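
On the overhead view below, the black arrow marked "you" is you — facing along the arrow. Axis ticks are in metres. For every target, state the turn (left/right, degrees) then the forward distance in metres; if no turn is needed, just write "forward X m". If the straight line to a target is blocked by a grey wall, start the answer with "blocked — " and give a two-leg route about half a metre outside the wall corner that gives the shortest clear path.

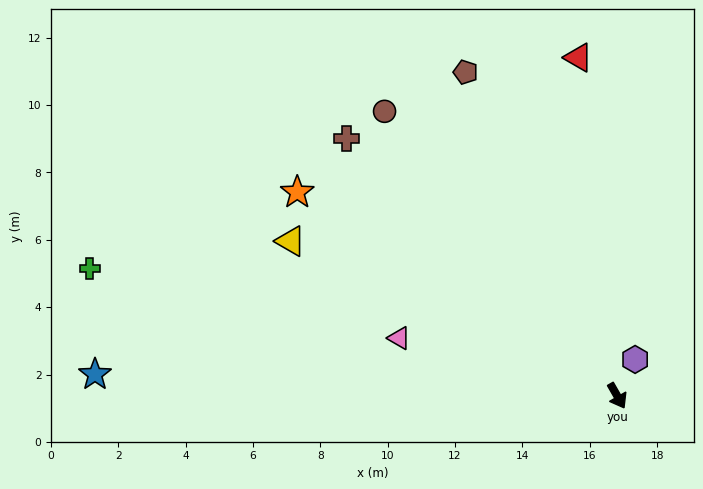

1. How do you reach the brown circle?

turn right 170°, forward 10.9 m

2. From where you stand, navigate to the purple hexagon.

turn left 124°, forward 1.2 m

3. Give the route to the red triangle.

turn left 157°, forward 10.1 m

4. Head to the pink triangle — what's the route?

turn right 135°, forward 6.7 m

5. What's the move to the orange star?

turn right 152°, forward 11.3 m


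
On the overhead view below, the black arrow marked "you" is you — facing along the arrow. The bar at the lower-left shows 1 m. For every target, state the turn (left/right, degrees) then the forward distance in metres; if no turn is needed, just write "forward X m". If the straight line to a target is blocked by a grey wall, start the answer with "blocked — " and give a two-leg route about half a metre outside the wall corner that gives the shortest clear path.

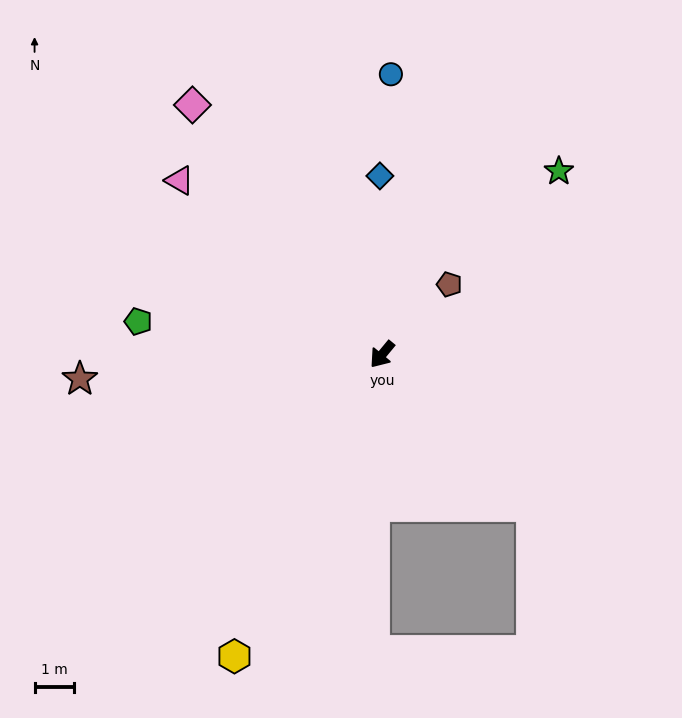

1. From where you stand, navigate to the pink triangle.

turn right 91°, forward 6.8 m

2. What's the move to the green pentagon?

turn right 58°, forward 6.3 m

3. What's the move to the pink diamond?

turn right 103°, forward 8.0 m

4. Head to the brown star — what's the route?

turn right 46°, forward 7.7 m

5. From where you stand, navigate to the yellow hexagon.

turn left 13°, forward 8.6 m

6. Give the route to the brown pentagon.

turn left 176°, forward 2.5 m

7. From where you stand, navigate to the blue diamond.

turn right 140°, forward 4.6 m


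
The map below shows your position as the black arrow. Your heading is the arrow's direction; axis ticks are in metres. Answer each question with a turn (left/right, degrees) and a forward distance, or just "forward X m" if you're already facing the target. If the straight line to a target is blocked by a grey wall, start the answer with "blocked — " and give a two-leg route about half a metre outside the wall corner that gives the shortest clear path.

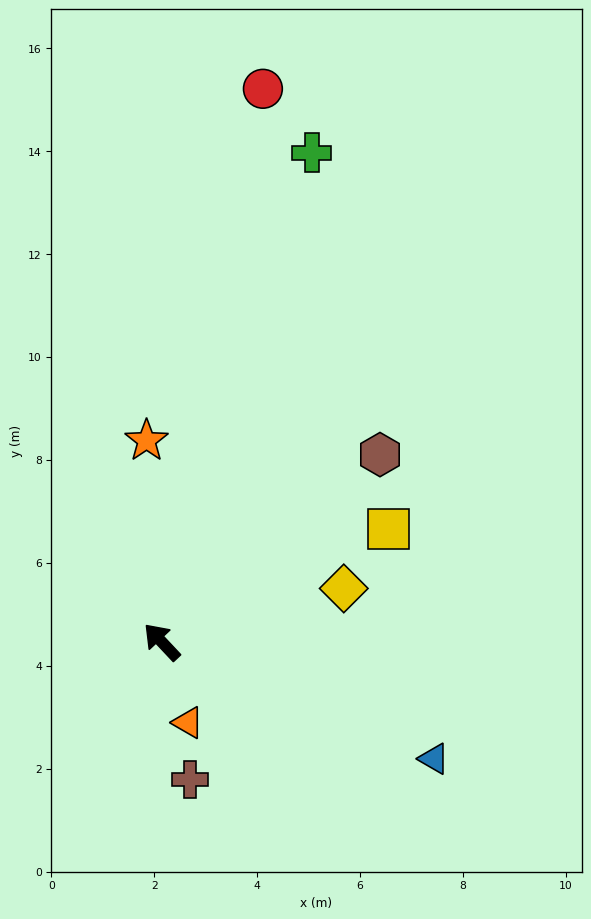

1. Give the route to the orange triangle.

turn left 155°, forward 1.6 m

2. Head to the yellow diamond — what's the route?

turn right 117°, forward 3.7 m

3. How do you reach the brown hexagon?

turn right 93°, forward 5.6 m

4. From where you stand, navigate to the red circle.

turn right 54°, forward 10.9 m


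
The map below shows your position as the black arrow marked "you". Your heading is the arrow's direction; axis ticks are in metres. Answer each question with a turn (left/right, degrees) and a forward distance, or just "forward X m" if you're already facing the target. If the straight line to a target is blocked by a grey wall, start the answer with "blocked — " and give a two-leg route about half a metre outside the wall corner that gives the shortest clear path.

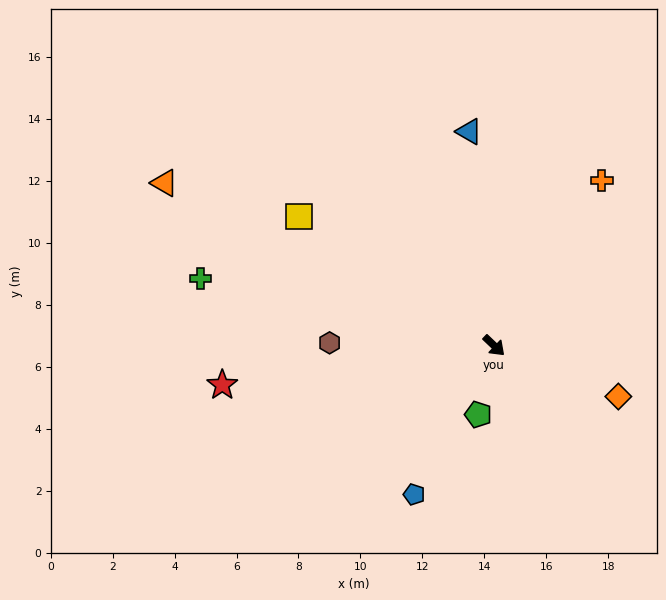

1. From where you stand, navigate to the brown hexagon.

turn right 137°, forward 5.3 m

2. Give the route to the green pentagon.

turn right 59°, forward 2.3 m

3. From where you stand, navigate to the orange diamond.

turn left 21°, forward 4.3 m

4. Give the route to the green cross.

turn right 149°, forward 9.7 m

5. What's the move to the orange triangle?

turn right 163°, forward 11.9 m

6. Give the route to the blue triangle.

turn left 140°, forward 7.0 m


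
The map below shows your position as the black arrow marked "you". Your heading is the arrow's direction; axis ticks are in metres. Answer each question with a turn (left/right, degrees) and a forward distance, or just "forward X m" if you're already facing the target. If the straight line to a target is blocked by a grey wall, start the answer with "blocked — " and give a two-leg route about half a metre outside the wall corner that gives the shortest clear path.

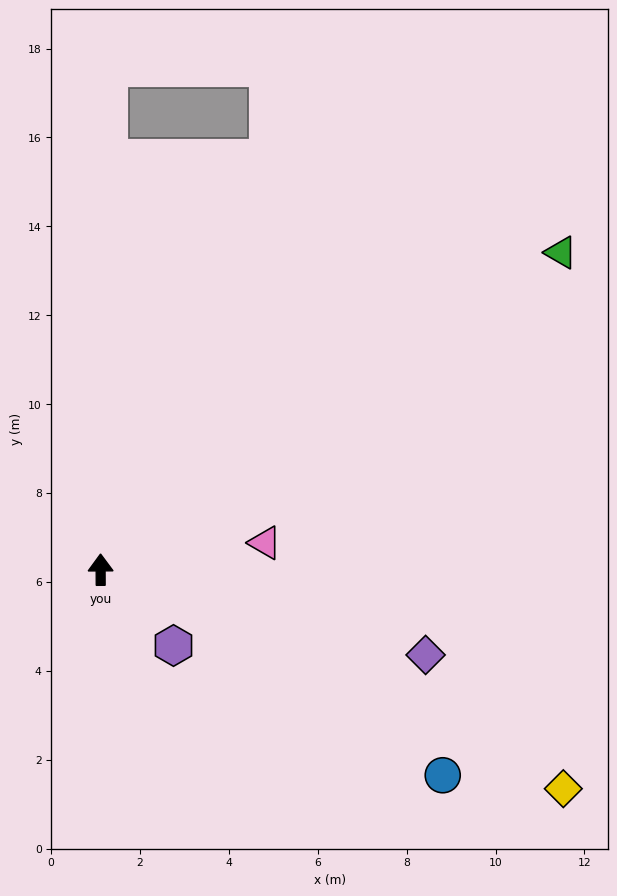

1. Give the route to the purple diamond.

turn right 105°, forward 7.6 m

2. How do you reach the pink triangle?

turn right 81°, forward 3.7 m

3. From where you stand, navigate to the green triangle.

turn right 56°, forward 12.6 m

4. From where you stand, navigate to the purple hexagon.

turn right 136°, forward 2.4 m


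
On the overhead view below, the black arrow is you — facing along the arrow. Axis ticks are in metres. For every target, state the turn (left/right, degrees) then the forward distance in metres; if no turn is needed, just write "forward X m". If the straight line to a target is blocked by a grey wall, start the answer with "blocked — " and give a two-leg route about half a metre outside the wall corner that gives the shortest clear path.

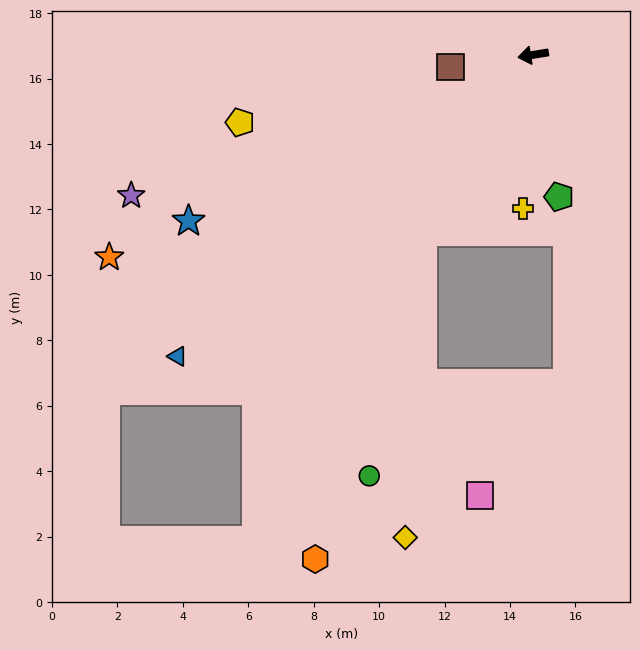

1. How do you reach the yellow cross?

turn left 77°, forward 4.7 m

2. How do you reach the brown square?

forward 2.6 m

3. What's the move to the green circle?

blocked — turn left 49°, forward 6.4 m, then turn left 19°, forward 7.6 m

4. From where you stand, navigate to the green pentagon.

turn left 91°, forward 4.4 m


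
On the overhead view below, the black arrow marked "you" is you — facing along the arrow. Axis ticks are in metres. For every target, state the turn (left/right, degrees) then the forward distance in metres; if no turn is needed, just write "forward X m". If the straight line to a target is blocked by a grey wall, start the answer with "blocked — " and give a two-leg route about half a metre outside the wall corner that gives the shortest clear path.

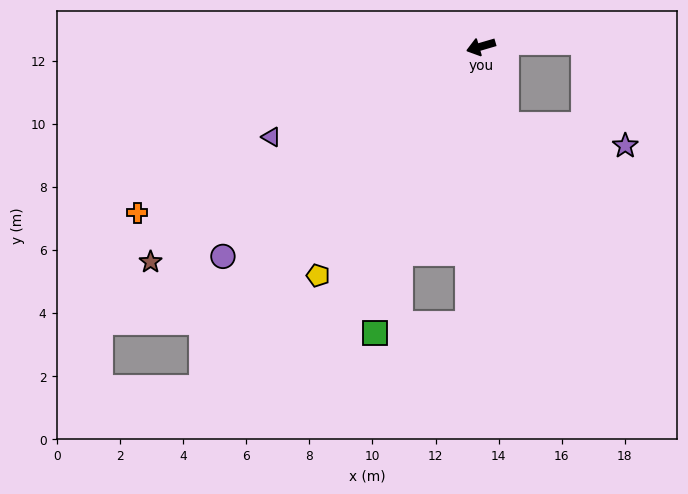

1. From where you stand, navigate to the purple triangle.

turn left 7°, forward 7.2 m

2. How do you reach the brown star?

turn left 17°, forward 12.5 m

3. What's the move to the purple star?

blocked — turn left 91°, forward 2.6 m, then turn left 63°, forward 3.8 m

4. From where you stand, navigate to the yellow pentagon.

turn left 38°, forward 8.9 m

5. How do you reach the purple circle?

turn left 23°, forward 10.5 m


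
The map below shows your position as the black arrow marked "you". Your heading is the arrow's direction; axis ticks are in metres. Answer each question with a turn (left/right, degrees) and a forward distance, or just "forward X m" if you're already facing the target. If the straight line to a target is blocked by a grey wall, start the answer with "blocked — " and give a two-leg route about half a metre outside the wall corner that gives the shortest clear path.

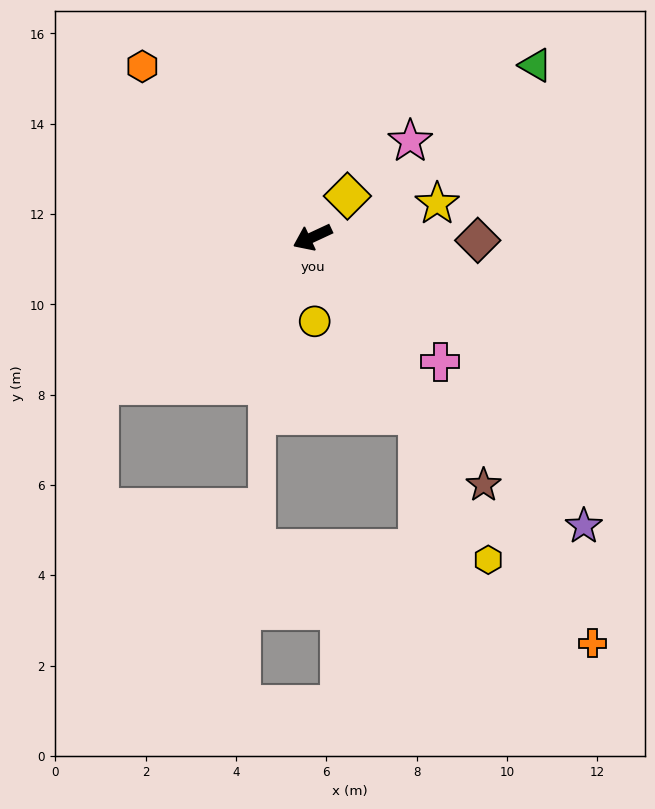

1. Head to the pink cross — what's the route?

turn left 111°, forward 3.9 m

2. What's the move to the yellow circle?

turn left 67°, forward 1.9 m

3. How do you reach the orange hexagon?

turn right 70°, forward 5.3 m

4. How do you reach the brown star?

turn left 100°, forward 6.7 m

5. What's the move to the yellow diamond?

turn right 155°, forward 1.2 m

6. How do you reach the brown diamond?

turn left 154°, forward 3.7 m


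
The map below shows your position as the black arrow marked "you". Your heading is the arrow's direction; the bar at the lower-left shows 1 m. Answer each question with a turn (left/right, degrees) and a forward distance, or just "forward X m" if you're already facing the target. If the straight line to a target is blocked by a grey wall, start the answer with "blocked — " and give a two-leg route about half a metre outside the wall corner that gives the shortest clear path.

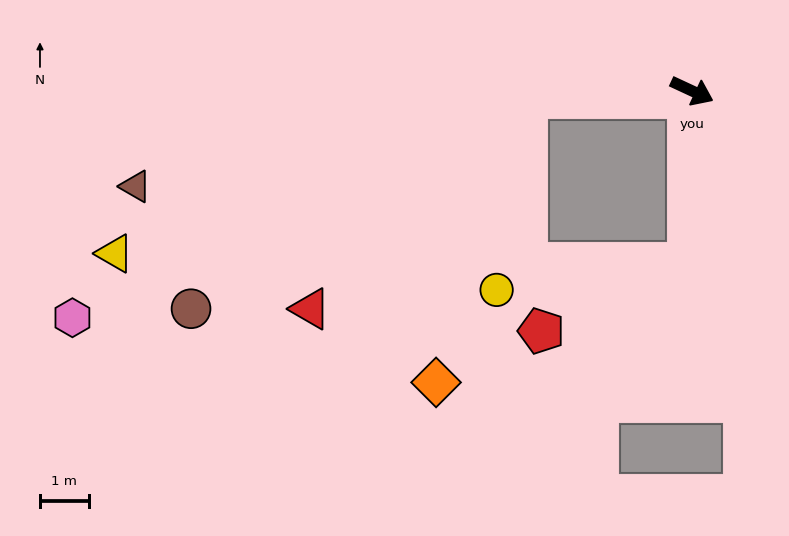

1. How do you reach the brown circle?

blocked — turn right 152°, forward 3.4 m, then turn left 29°, forward 8.2 m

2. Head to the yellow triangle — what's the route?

blocked — turn right 152°, forward 3.4 m, then turn left 18°, forward 9.1 m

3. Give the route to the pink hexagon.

blocked — turn right 152°, forward 3.4 m, then turn left 23°, forward 10.4 m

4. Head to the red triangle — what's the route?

blocked — turn right 152°, forward 3.4 m, then turn left 41°, forward 6.2 m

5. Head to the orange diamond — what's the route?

blocked — turn right 152°, forward 3.4 m, then turn left 69°, forward 6.1 m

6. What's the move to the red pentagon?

blocked — turn right 66°, forward 3.5 m, then turn right 64°, forward 3.3 m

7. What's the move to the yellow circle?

blocked — turn right 152°, forward 3.4 m, then turn left 78°, forward 4.0 m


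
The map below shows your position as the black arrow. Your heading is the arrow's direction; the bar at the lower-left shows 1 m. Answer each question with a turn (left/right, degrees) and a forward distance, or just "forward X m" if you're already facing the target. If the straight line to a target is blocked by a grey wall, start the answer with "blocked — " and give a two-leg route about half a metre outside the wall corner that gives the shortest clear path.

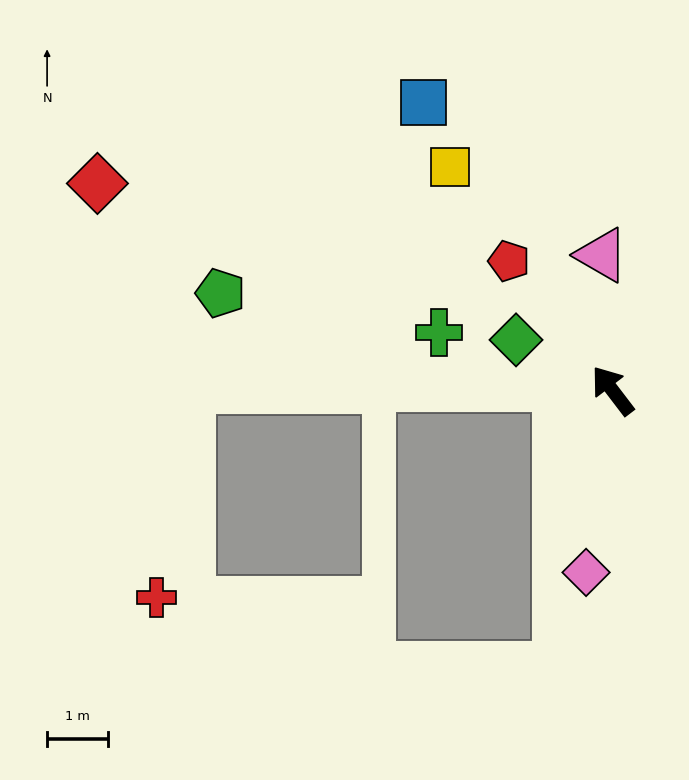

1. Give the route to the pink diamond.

turn left 134°, forward 3.0 m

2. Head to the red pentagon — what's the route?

forward 2.7 m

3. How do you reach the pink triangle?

turn right 33°, forward 2.2 m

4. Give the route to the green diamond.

turn left 25°, forward 1.8 m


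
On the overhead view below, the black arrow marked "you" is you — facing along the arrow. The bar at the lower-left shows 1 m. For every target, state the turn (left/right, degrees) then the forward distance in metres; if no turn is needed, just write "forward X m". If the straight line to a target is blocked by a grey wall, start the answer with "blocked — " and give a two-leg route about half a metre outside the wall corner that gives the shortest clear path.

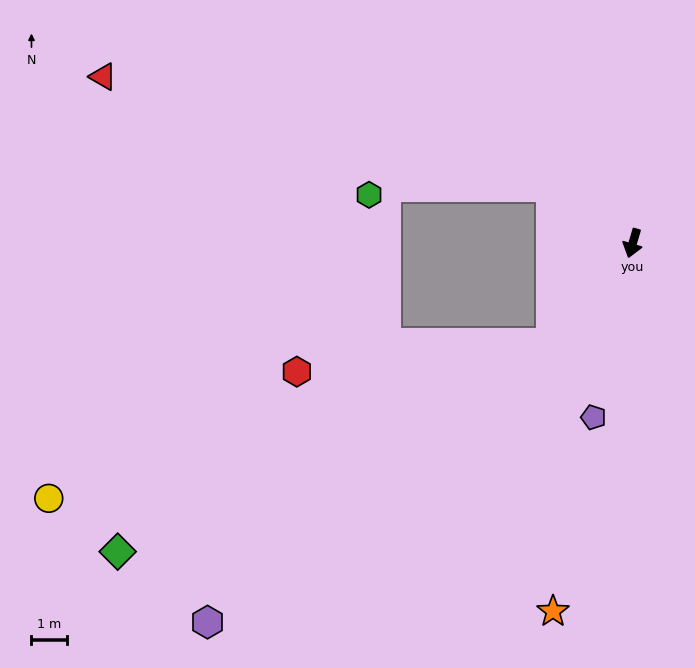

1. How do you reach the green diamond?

blocked — turn right 23°, forward 3.6 m, then turn right 25°, forward 13.5 m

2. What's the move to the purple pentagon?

turn left 4°, forward 5.0 m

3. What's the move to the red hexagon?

blocked — turn right 23°, forward 3.6 m, then turn right 44°, forward 7.2 m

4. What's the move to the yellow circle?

blocked — turn right 23°, forward 3.6 m, then turn right 33°, forward 14.7 m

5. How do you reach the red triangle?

blocked — turn right 108°, forward 2.8 m, then turn left 21°, forward 12.9 m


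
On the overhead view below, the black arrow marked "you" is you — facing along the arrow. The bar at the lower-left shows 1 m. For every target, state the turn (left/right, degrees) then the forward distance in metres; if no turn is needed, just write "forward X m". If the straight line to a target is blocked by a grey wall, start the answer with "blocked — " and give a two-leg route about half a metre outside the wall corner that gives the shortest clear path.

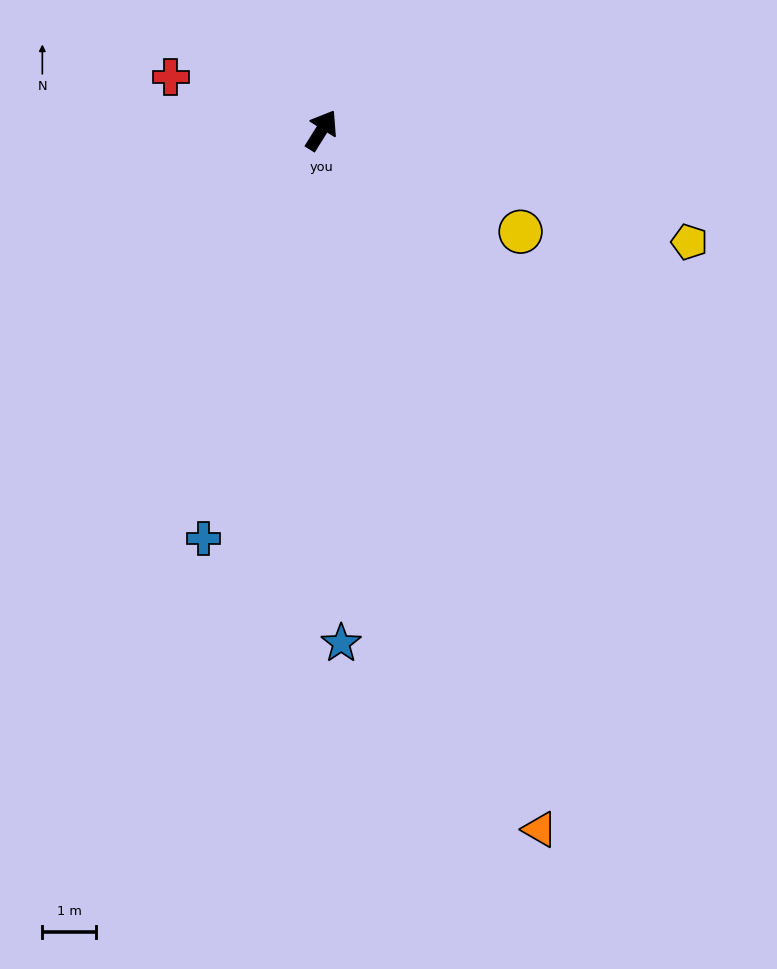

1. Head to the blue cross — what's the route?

turn right 164°, forward 8.0 m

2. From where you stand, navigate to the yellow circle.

turn right 85°, forward 4.2 m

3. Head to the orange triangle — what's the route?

turn right 131°, forward 13.7 m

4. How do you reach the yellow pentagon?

turn right 75°, forward 7.2 m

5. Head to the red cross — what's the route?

turn left 103°, forward 3.0 m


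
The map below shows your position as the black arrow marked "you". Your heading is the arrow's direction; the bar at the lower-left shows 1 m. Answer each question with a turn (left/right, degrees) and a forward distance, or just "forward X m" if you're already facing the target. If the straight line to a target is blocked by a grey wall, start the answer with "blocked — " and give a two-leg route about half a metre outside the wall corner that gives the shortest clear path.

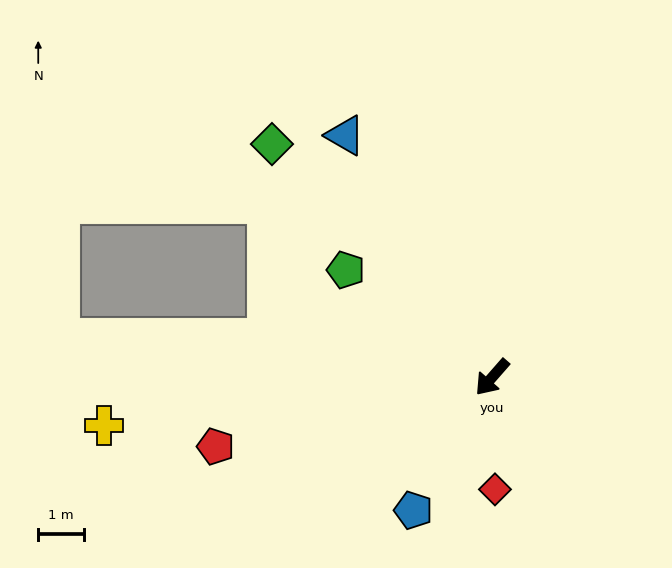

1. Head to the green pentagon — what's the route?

turn right 85°, forward 3.9 m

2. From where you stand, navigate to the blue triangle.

turn right 108°, forward 6.2 m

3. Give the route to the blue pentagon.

turn left 11°, forward 3.4 m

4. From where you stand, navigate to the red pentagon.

turn right 35°, forward 6.2 m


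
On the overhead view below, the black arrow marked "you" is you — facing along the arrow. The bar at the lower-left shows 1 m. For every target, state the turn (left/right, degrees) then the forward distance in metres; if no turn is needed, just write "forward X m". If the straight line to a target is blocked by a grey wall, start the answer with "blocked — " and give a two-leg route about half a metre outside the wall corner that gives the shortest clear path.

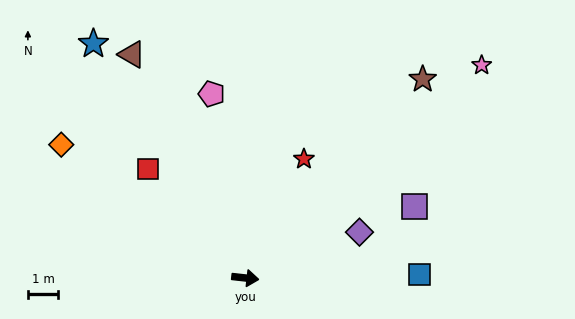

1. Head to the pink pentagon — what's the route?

turn left 107°, forward 6.1 m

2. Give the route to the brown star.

turn left 55°, forward 8.7 m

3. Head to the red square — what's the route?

turn left 138°, forward 4.8 m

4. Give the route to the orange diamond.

turn left 150°, forward 7.4 m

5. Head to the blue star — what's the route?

turn left 129°, forward 9.1 m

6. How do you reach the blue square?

turn left 8°, forward 5.7 m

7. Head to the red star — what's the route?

turn left 70°, forward 4.3 m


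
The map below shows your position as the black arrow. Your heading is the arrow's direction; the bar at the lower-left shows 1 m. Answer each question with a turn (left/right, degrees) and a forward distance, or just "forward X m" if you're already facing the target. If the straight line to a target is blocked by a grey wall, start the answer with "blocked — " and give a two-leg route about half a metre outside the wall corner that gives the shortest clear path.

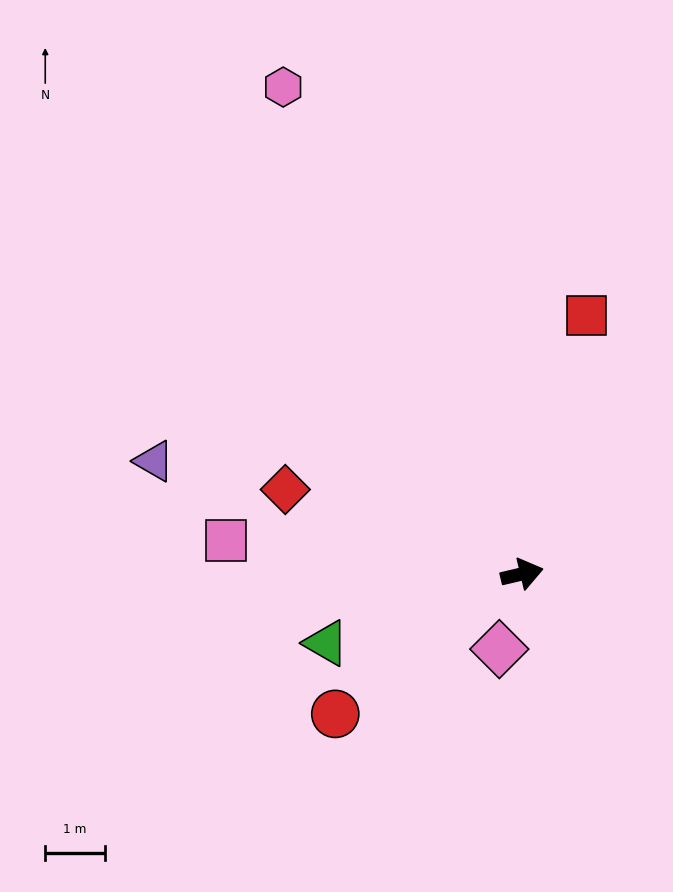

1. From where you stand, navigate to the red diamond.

turn left 147°, forward 4.2 m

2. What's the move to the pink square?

turn left 160°, forward 5.0 m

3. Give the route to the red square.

turn left 63°, forward 4.5 m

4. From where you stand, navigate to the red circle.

turn right 156°, forward 3.9 m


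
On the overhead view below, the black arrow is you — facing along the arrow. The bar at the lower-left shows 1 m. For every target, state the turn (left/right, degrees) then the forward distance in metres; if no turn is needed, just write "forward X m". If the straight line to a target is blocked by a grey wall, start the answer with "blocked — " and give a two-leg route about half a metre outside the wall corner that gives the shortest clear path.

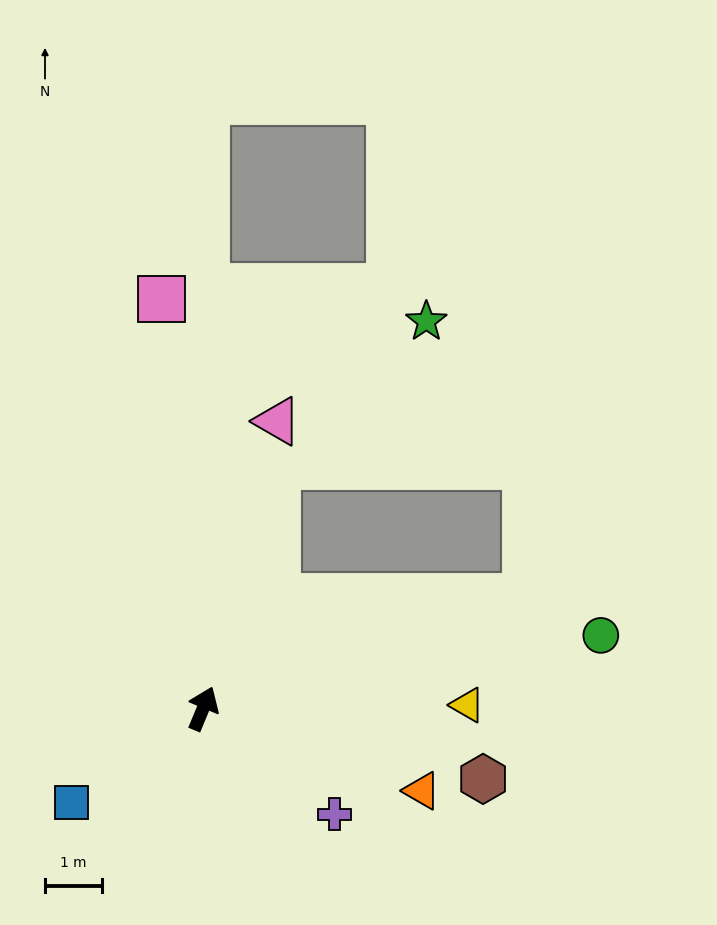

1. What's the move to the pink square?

turn left 28°, forward 7.3 m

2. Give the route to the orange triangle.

turn right 88°, forward 4.1 m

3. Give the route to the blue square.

turn left 148°, forward 2.9 m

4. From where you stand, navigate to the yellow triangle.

turn right 67°, forward 4.7 m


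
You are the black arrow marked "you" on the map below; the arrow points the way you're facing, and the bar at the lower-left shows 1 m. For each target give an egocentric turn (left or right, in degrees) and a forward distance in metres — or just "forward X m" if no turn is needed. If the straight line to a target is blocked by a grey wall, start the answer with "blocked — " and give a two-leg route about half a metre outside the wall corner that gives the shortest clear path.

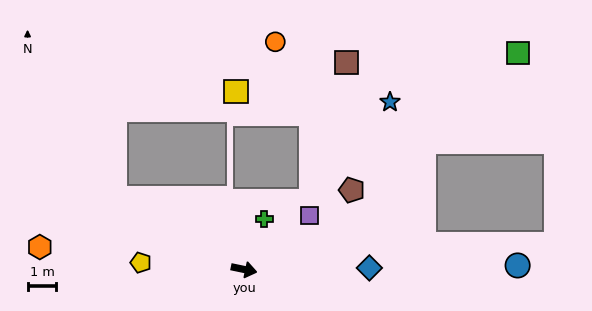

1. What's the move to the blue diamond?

turn left 12°, forward 4.4 m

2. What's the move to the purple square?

turn left 51°, forward 2.9 m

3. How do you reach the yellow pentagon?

turn right 172°, forward 3.6 m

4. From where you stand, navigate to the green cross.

turn left 80°, forward 1.9 m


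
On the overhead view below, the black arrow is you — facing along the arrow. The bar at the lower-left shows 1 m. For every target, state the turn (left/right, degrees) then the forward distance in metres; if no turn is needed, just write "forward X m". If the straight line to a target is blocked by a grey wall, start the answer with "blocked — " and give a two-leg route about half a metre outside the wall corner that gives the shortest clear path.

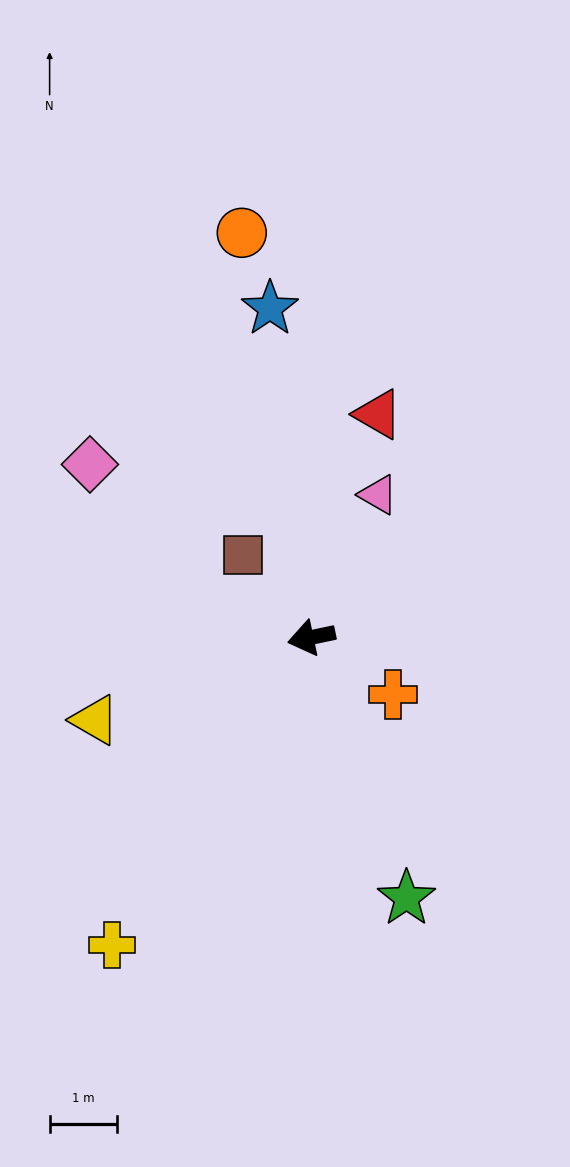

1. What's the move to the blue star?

turn right 95°, forward 4.9 m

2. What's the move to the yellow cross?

turn left 45°, forward 5.5 m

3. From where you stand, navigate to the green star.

turn left 98°, forward 4.1 m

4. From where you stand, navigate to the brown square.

turn right 62°, forward 1.6 m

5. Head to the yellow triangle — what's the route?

turn left 9°, forward 3.5 m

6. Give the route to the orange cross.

turn left 133°, forward 1.5 m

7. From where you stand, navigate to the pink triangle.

turn right 127°, forward 2.3 m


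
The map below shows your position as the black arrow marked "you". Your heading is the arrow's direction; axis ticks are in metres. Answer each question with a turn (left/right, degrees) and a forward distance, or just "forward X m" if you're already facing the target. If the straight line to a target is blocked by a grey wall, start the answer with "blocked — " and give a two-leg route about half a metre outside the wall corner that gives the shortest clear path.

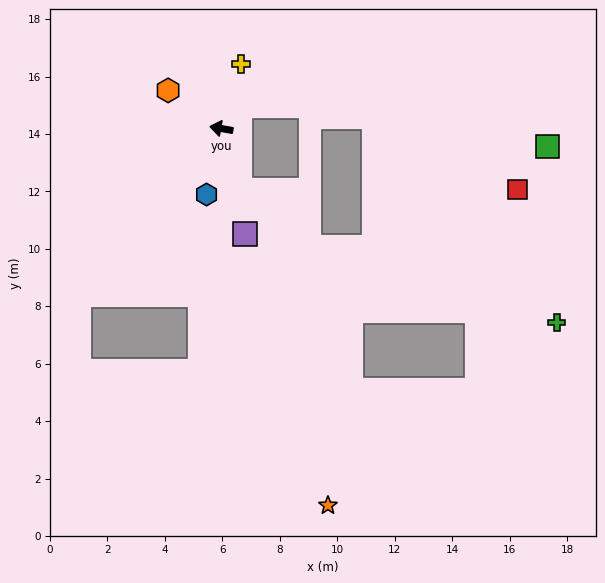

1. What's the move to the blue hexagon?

turn left 87°, forward 2.4 m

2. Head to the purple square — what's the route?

turn left 113°, forward 3.8 m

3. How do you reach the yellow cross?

turn right 97°, forward 2.3 m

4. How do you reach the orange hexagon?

turn right 26°, forward 2.3 m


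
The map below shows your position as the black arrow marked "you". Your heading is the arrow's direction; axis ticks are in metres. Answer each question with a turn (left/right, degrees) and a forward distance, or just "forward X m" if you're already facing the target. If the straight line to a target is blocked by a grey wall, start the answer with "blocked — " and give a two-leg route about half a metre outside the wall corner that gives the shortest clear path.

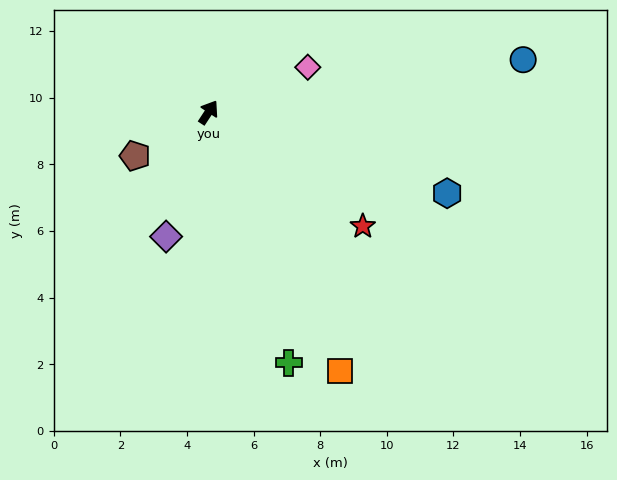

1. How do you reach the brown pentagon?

turn left 154°, forward 2.6 m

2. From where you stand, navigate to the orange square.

turn right 120°, forward 8.7 m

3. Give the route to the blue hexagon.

turn right 75°, forward 7.6 m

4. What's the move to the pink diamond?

turn right 32°, forward 3.3 m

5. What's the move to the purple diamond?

turn right 166°, forward 3.9 m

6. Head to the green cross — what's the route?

turn right 129°, forward 7.9 m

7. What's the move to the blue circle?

turn right 47°, forward 9.6 m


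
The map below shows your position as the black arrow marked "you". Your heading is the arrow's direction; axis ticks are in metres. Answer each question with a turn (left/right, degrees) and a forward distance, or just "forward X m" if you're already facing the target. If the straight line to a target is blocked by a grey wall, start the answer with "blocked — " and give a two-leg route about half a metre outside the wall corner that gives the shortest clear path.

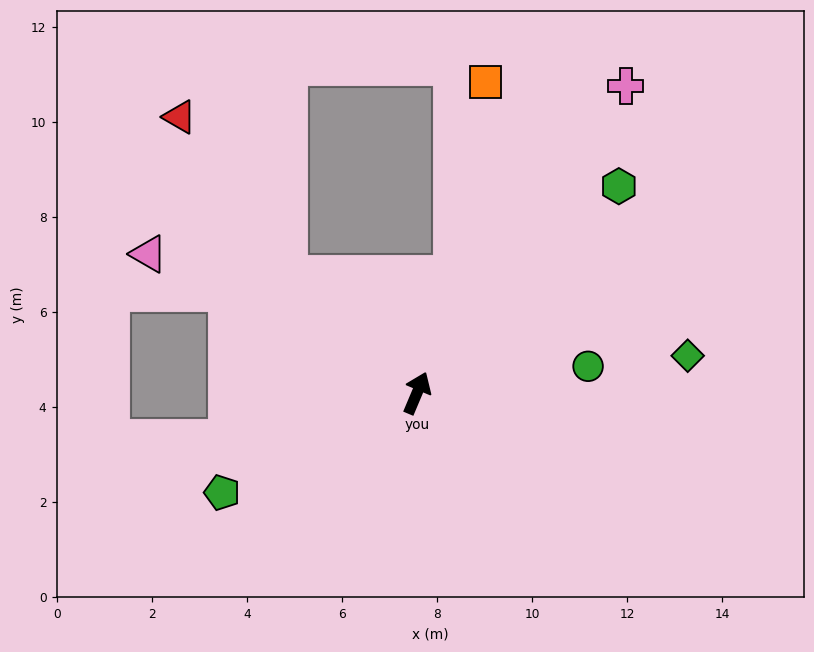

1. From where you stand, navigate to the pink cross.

turn right 11°, forward 7.8 m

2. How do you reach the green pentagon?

turn left 140°, forward 4.6 m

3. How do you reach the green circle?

turn right 58°, forward 3.6 m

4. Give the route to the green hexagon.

turn right 21°, forward 6.1 m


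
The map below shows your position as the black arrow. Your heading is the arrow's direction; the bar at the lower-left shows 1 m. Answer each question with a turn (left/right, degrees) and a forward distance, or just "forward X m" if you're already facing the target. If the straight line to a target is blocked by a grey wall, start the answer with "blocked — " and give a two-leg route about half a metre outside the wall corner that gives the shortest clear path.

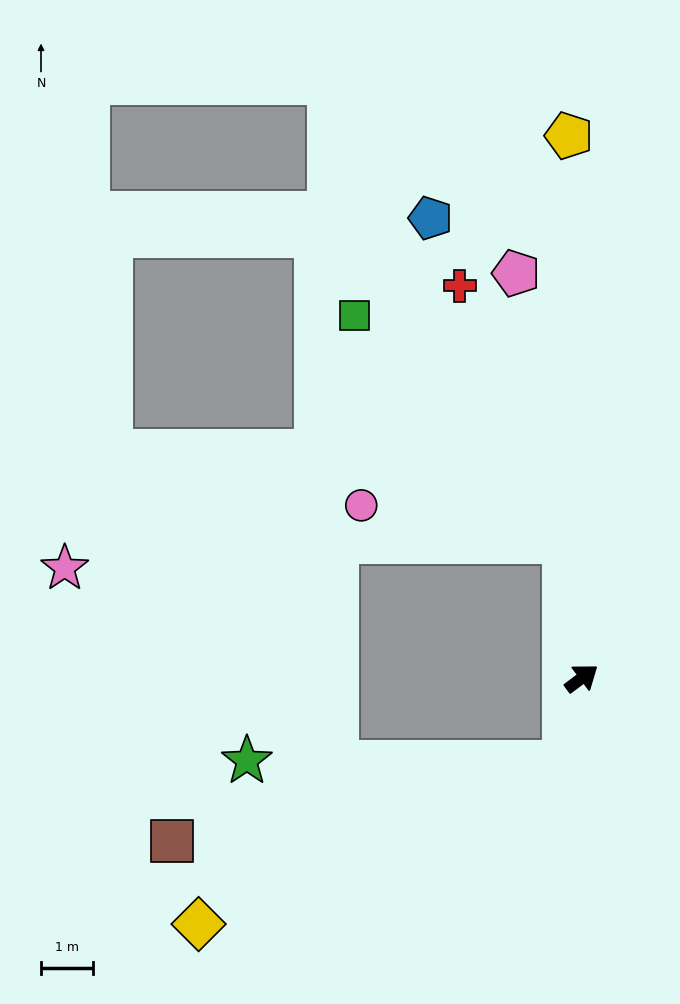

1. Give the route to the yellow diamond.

blocked — turn right 138°, forward 1.7 m, then turn right 55°, forward 7.7 m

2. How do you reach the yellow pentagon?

turn left 54°, forward 10.5 m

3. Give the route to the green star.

blocked — turn right 138°, forward 1.7 m, then turn right 79°, forward 6.2 m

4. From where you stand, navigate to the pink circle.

blocked — turn left 60°, forward 2.7 m, then turn left 73°, forward 4.0 m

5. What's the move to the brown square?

blocked — turn right 138°, forward 1.7 m, then turn right 68°, forward 7.8 m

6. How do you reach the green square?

blocked — turn left 60°, forward 2.7 m, then turn left 36°, forward 6.0 m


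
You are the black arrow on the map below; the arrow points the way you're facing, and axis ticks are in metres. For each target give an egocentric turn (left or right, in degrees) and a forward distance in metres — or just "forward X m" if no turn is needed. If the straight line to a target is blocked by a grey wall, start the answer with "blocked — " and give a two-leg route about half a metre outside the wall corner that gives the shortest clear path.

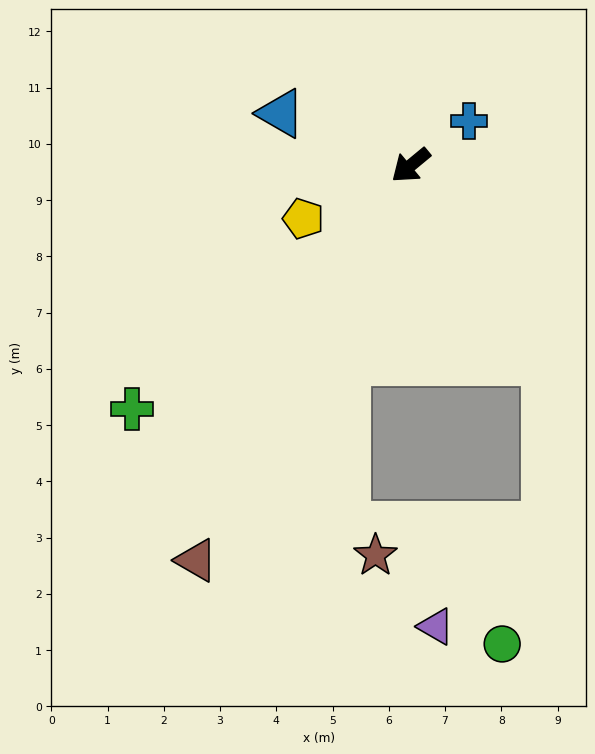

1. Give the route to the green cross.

forward 6.6 m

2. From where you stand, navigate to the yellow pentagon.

turn right 13°, forward 2.1 m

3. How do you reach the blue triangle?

turn right 61°, forward 2.5 m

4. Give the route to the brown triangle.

turn left 22°, forward 8.0 m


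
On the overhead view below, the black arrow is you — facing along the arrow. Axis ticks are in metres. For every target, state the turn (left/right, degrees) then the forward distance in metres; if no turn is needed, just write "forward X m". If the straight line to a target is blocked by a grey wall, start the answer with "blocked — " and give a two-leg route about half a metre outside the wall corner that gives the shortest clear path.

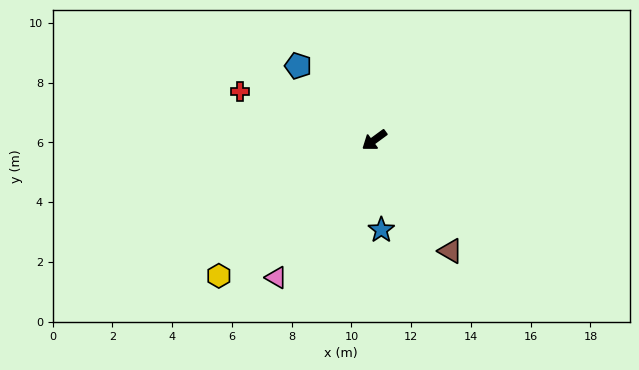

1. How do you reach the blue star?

turn left 58°, forward 3.0 m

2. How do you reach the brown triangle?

turn left 88°, forward 4.5 m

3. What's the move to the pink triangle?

turn left 18°, forward 5.7 m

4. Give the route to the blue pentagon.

turn right 81°, forward 3.6 m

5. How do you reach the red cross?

turn right 56°, forward 4.8 m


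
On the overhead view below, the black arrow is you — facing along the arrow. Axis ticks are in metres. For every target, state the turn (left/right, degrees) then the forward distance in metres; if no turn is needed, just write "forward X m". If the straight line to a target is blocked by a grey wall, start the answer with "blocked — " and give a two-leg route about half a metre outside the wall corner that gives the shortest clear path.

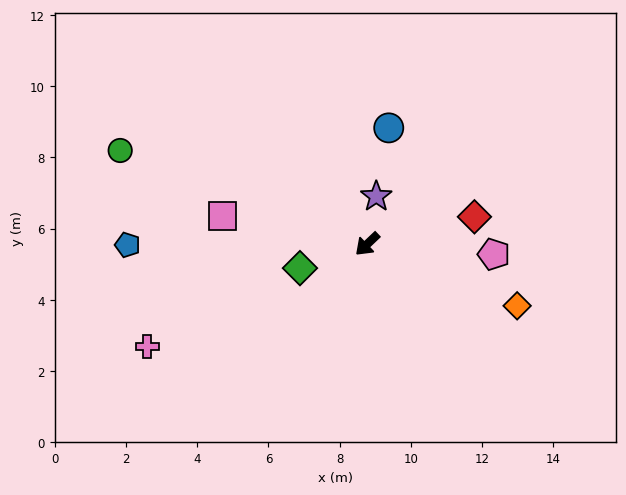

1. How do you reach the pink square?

turn right 54°, forward 4.1 m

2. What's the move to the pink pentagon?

turn left 132°, forward 3.6 m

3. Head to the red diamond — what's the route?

turn left 151°, forward 3.1 m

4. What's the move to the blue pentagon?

turn right 43°, forward 6.7 m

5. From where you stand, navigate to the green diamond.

turn right 24°, forward 2.0 m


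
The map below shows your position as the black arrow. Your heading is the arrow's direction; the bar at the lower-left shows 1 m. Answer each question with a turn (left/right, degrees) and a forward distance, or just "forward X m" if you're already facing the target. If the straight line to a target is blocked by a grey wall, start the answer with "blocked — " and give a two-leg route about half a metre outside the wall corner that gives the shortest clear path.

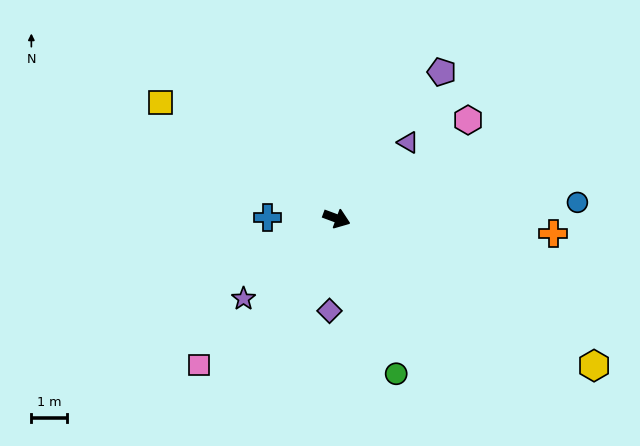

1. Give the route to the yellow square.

turn left 167°, forward 6.0 m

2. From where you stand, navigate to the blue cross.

turn right 161°, forward 2.0 m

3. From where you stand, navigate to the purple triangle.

turn left 67°, forward 3.0 m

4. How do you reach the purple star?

turn right 119°, forward 3.5 m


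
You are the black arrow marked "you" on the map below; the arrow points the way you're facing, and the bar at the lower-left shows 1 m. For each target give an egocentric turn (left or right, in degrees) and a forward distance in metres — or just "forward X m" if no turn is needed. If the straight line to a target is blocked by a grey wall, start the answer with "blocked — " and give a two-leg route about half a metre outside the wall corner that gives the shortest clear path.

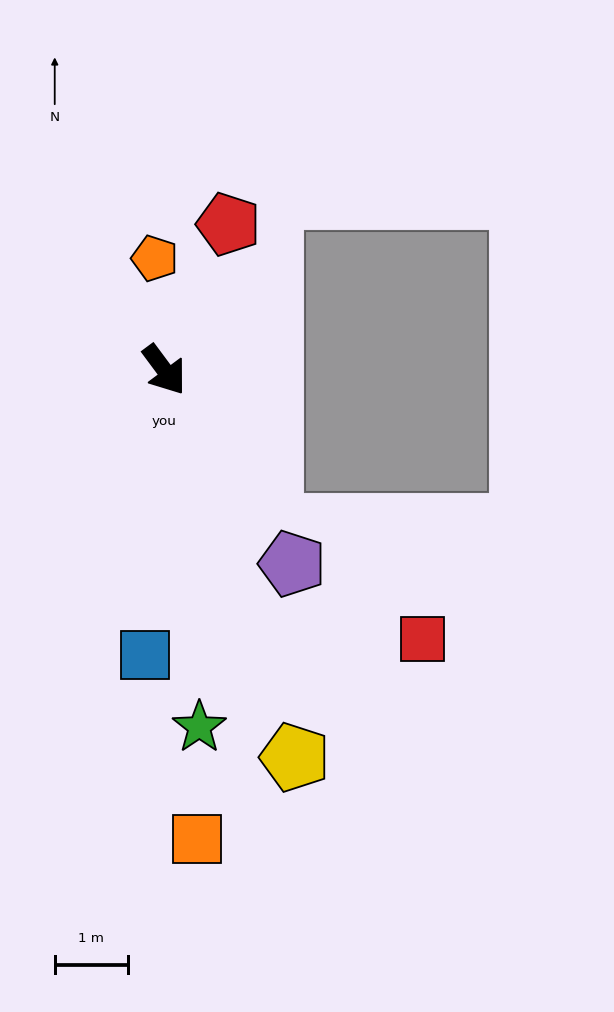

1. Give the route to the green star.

turn right 31°, forward 4.9 m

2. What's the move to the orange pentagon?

turn left 148°, forward 1.5 m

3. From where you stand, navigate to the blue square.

turn right 40°, forward 3.9 m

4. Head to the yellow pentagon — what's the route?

turn right 18°, forward 5.6 m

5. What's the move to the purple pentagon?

turn right 3°, forward 3.2 m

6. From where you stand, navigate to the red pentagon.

turn left 120°, forward 2.2 m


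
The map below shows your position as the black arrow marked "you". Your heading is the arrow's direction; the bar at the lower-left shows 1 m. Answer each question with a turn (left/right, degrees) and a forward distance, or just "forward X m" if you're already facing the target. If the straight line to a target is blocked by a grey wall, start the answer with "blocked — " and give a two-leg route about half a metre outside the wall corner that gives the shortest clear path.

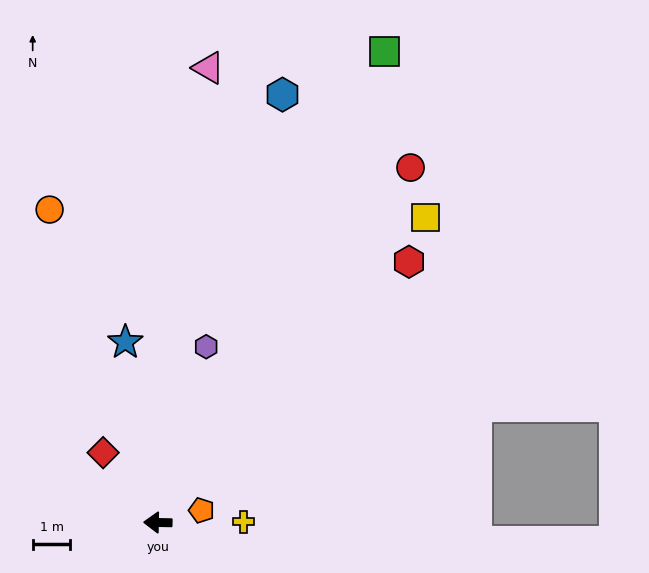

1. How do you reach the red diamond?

turn right 51°, forward 2.4 m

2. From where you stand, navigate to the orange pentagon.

turn right 163°, forward 1.2 m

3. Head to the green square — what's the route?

turn right 115°, forward 13.9 m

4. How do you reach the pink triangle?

turn right 95°, forward 12.1 m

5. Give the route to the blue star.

turn right 79°, forward 4.9 m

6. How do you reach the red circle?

turn right 124°, forward 11.5 m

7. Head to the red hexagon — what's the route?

turn right 133°, forward 9.6 m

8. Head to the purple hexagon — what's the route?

turn right 104°, forward 4.8 m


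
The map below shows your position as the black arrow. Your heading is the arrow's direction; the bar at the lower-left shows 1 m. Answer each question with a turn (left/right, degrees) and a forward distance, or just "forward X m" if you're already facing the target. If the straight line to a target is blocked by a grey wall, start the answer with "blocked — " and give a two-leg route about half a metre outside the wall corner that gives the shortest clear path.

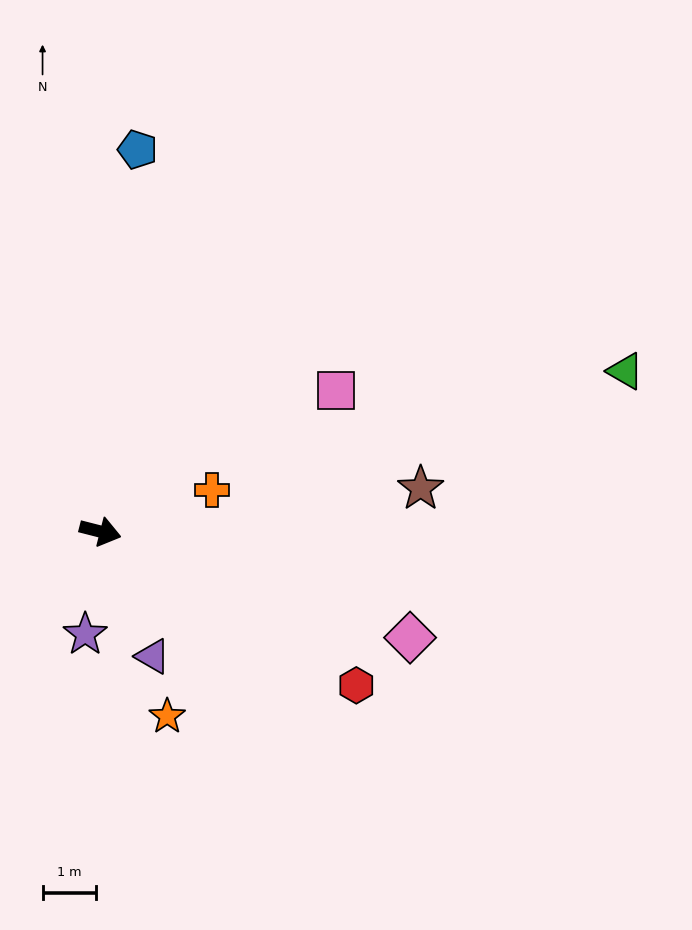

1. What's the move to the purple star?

turn right 84°, forward 1.9 m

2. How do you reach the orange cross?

turn left 35°, forward 2.2 m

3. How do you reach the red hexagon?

turn right 17°, forward 5.5 m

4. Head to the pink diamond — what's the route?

turn right 5°, forward 6.1 m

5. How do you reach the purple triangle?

turn right 53°, forward 2.5 m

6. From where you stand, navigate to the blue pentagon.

turn left 99°, forward 7.1 m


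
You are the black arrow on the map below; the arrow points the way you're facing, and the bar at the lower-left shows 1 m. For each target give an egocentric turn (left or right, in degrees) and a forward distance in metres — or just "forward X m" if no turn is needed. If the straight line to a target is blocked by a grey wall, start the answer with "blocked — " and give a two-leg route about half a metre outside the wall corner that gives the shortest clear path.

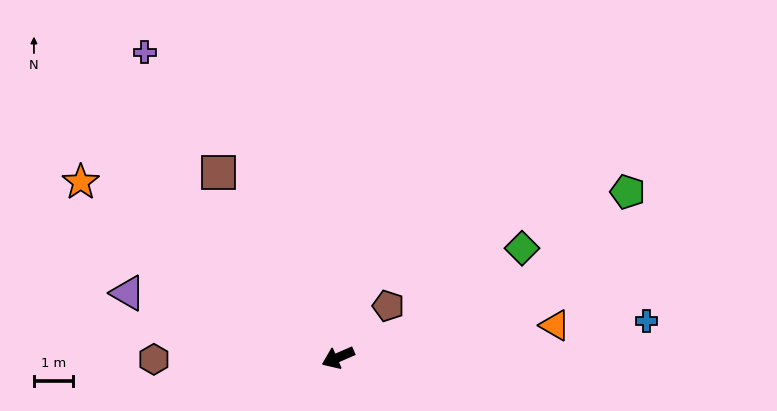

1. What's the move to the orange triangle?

turn left 165°, forward 5.6 m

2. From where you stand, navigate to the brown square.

turn right 81°, forward 5.6 m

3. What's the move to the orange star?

turn right 58°, forward 7.9 m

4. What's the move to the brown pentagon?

turn right 158°, forward 1.8 m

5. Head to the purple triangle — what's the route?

turn right 40°, forward 5.6 m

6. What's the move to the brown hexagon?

turn right 23°, forward 4.7 m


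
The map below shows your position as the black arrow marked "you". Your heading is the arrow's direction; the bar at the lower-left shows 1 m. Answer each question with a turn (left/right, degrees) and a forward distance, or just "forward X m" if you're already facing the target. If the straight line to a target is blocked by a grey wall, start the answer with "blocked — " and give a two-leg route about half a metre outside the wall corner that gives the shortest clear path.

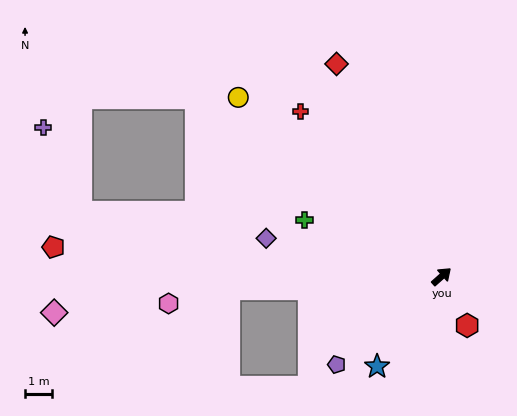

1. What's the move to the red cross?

turn left 89°, forward 8.1 m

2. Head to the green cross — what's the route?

turn left 116°, forward 5.5 m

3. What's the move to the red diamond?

turn left 75°, forward 8.9 m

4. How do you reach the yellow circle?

turn left 97°, forward 10.1 m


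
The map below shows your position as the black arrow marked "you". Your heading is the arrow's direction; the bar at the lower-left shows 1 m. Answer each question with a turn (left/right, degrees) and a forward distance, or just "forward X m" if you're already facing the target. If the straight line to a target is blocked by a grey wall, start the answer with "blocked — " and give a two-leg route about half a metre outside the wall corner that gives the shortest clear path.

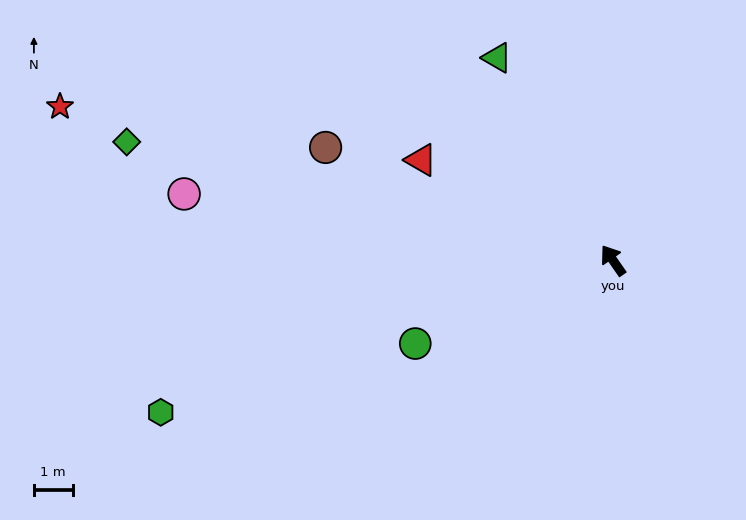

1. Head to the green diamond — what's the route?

turn left 41°, forward 12.9 m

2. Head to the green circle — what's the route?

turn left 78°, forward 5.5 m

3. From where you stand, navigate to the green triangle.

turn right 5°, forward 6.0 m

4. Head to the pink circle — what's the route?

turn left 46°, forward 11.2 m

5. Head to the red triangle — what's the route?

turn left 28°, forward 5.6 m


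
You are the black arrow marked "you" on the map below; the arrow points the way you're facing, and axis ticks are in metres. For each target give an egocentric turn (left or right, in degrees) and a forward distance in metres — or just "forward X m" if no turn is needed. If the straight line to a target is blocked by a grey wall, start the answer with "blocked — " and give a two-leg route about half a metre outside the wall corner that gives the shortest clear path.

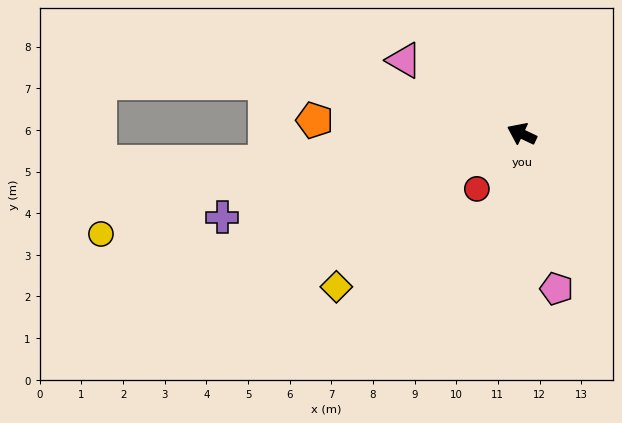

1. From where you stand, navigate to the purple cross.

turn left 41°, forward 7.5 m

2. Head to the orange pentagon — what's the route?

turn left 22°, forward 5.0 m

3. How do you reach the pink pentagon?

turn left 128°, forward 3.8 m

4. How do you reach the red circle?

turn left 76°, forward 1.7 m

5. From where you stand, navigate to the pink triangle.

turn right 7°, forward 3.3 m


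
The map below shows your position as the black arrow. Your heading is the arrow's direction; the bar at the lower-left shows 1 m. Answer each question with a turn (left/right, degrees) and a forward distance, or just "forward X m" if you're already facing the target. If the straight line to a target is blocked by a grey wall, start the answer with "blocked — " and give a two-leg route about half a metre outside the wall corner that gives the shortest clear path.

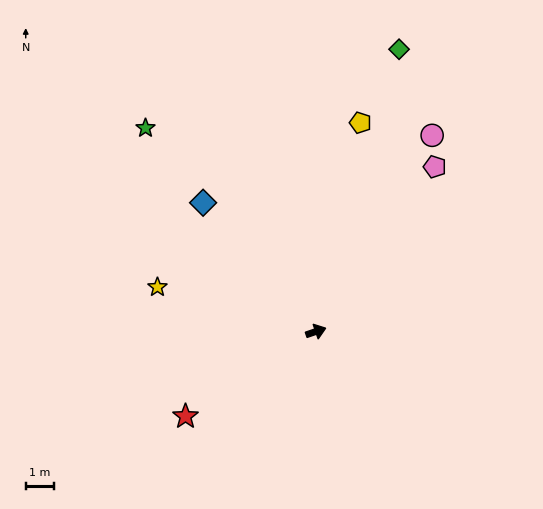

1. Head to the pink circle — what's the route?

turn left 40°, forward 8.1 m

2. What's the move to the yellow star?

turn left 146°, forward 5.9 m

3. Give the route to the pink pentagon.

turn left 35°, forward 7.2 m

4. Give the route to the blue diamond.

turn left 112°, forward 6.1 m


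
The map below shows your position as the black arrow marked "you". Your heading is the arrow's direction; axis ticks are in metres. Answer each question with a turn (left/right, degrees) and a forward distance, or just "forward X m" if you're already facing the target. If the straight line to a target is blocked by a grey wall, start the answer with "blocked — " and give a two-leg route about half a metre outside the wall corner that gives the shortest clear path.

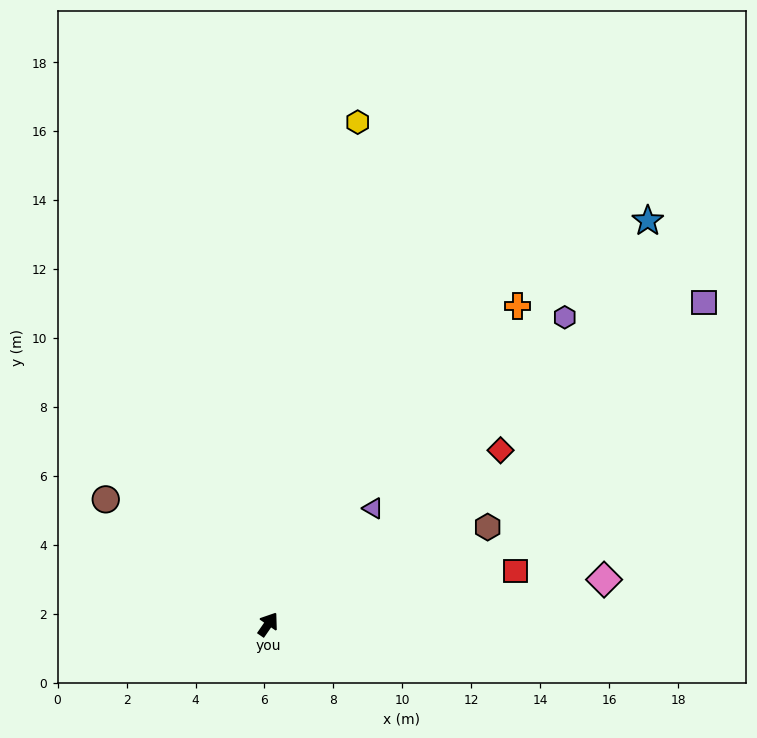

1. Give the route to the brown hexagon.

turn right 31°, forward 7.0 m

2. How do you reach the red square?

turn right 43°, forward 7.3 m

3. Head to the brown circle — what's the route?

turn left 87°, forward 5.9 m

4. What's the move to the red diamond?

turn right 19°, forward 8.4 m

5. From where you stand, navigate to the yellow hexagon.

turn left 25°, forward 14.8 m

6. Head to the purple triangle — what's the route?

turn right 7°, forward 4.5 m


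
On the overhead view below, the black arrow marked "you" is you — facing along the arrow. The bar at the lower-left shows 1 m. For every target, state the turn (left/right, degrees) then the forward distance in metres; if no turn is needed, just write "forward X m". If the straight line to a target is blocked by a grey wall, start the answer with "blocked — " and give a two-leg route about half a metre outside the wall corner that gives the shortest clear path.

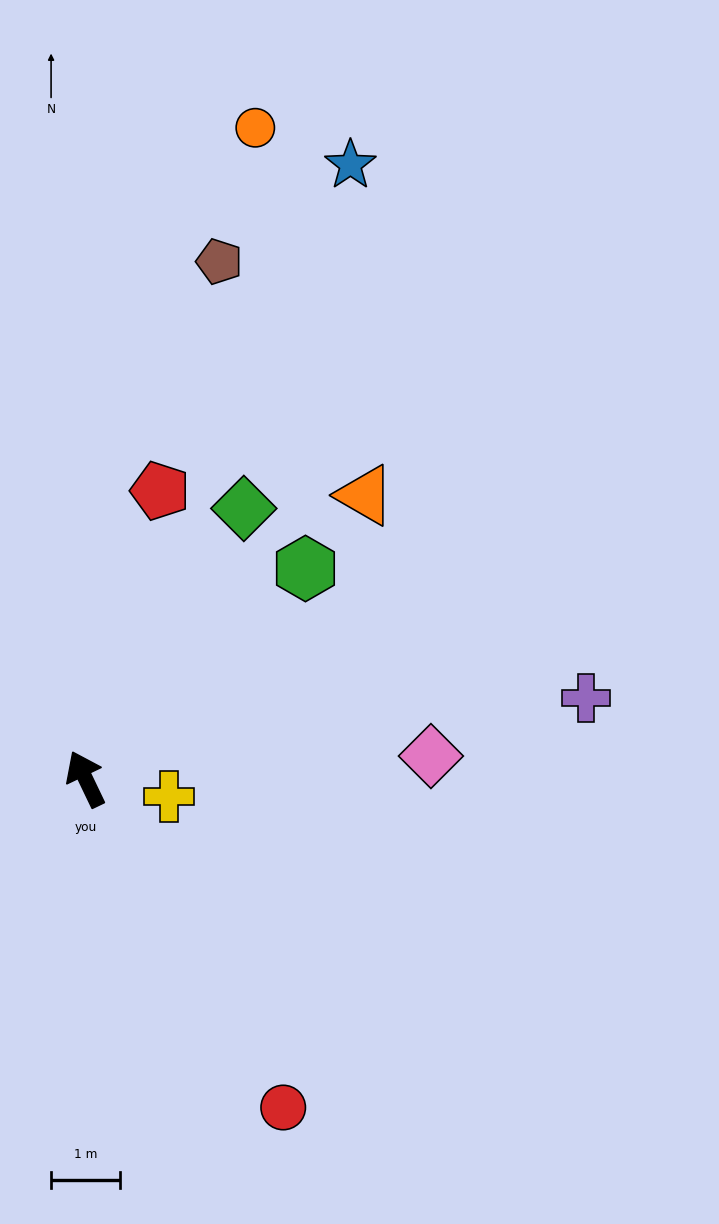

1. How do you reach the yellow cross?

turn right 127°, forward 1.2 m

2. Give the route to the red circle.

turn right 175°, forward 5.6 m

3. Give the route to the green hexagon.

turn right 72°, forward 4.4 m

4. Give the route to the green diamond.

turn right 56°, forward 4.5 m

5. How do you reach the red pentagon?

turn right 40°, forward 4.3 m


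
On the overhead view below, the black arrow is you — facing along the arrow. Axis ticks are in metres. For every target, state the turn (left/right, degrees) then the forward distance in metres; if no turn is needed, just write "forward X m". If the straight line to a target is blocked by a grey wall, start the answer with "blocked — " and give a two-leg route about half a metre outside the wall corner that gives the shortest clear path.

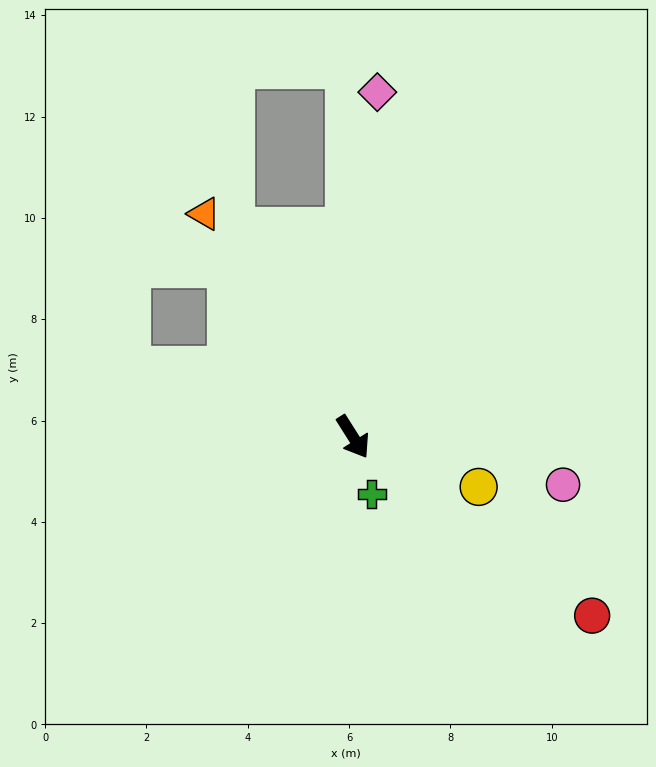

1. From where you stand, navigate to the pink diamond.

turn left 144°, forward 6.8 m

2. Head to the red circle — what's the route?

turn left 21°, forward 5.9 m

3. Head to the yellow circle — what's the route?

turn left 36°, forward 2.7 m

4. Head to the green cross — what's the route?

turn right 14°, forward 1.2 m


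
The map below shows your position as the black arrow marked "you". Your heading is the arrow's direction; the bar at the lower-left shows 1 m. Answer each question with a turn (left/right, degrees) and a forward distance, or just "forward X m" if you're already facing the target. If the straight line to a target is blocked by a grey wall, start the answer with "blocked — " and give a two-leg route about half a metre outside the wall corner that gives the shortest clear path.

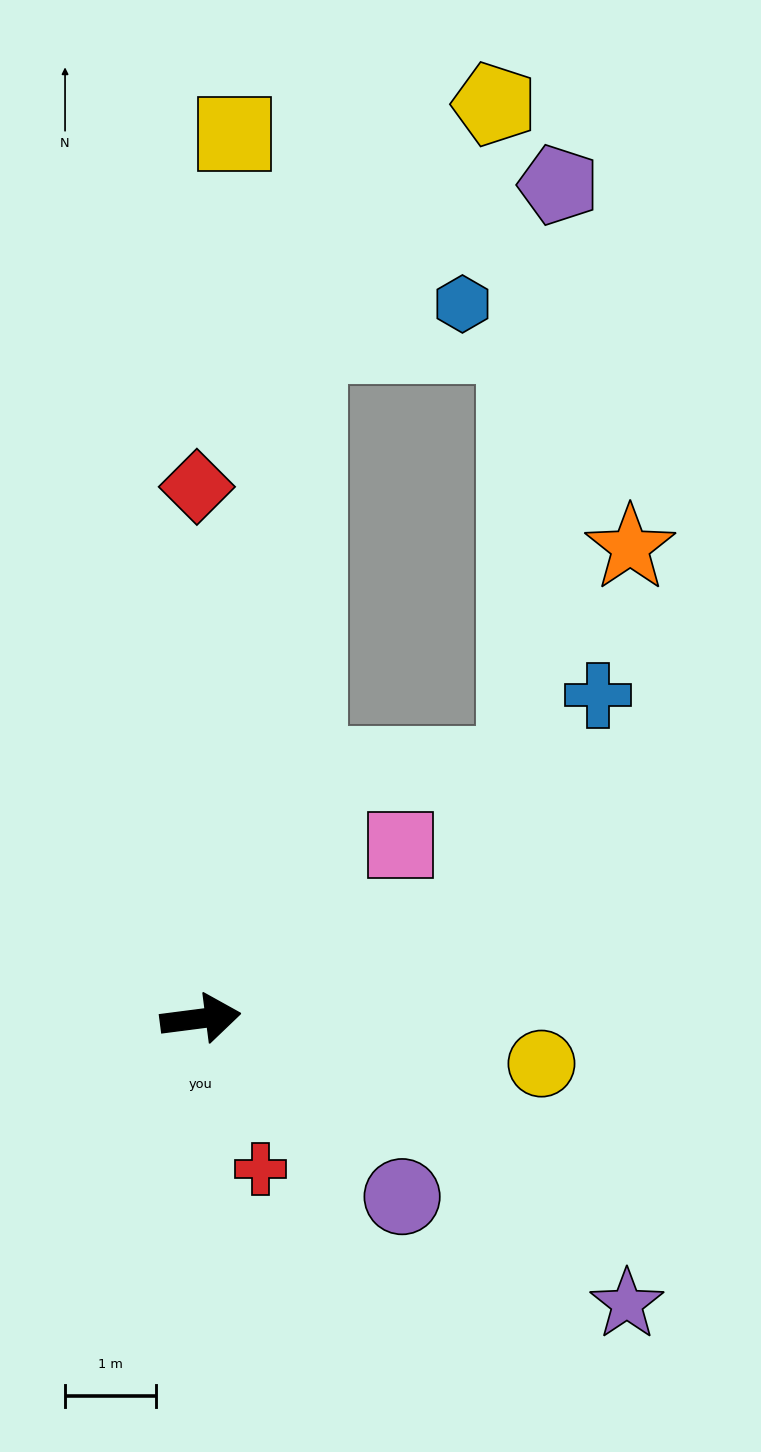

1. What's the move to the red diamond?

turn left 83°, forward 5.8 m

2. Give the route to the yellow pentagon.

blocked — turn left 74°, forward 7.5 m, then turn right 29°, forward 3.3 m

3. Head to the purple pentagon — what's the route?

blocked — turn left 74°, forward 7.5 m, then turn right 49°, forward 3.2 m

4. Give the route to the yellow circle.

turn right 15°, forward 3.8 m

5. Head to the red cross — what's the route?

turn right 76°, forward 1.8 m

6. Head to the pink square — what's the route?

turn left 34°, forward 2.9 m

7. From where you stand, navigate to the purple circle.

turn right 49°, forward 2.9 m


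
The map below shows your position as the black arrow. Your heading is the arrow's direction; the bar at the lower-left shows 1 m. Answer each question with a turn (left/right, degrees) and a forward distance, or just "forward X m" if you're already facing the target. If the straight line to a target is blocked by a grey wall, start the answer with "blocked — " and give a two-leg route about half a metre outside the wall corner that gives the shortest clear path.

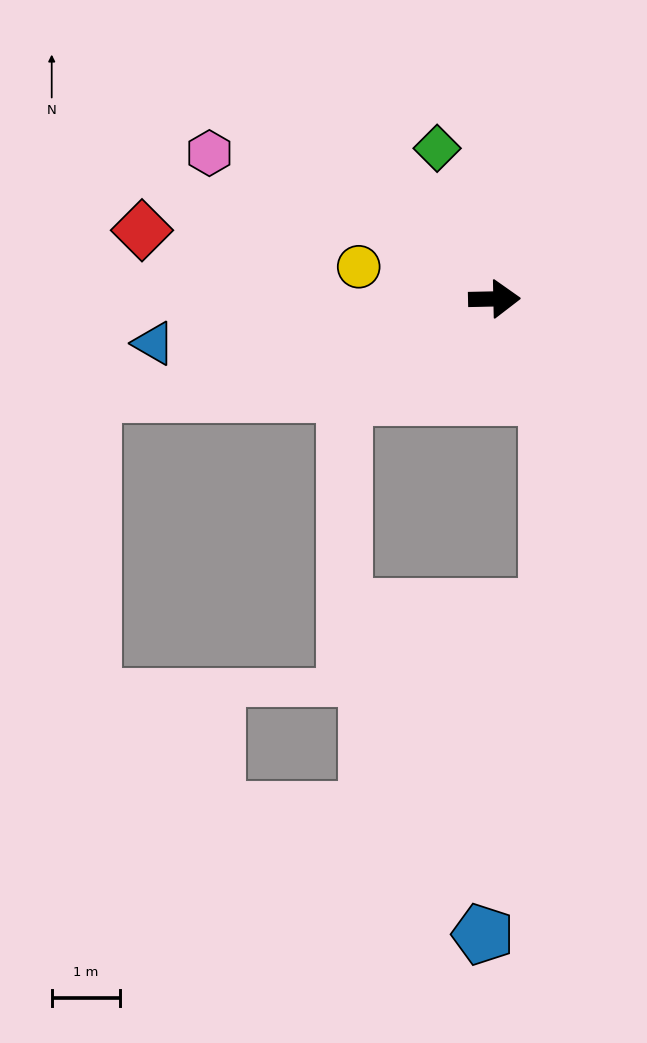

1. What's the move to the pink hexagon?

turn left 152°, forward 4.7 m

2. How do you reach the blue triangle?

turn right 174°, forward 5.0 m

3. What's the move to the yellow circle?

turn left 165°, forward 2.0 m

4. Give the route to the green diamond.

turn left 110°, forward 2.3 m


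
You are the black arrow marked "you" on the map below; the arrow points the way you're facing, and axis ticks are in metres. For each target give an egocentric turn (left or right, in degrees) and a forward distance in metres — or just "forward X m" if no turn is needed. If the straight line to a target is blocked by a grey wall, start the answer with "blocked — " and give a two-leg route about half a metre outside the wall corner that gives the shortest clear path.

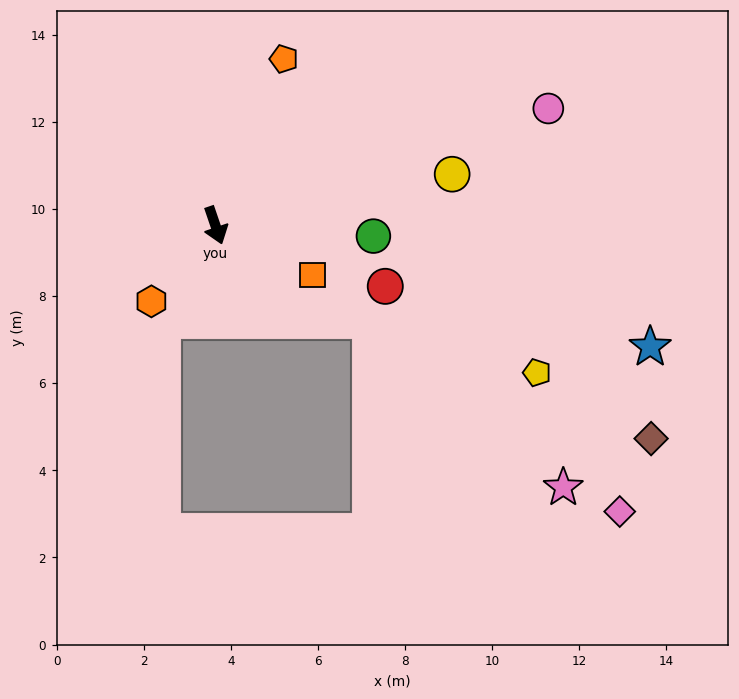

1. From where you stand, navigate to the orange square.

turn left 44°, forward 2.5 m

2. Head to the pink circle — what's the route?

turn left 91°, forward 8.1 m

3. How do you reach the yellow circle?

turn left 83°, forward 5.6 m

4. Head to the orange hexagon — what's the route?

turn right 59°, forward 2.3 m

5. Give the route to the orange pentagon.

turn left 139°, forward 4.1 m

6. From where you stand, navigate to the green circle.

turn left 67°, forward 3.6 m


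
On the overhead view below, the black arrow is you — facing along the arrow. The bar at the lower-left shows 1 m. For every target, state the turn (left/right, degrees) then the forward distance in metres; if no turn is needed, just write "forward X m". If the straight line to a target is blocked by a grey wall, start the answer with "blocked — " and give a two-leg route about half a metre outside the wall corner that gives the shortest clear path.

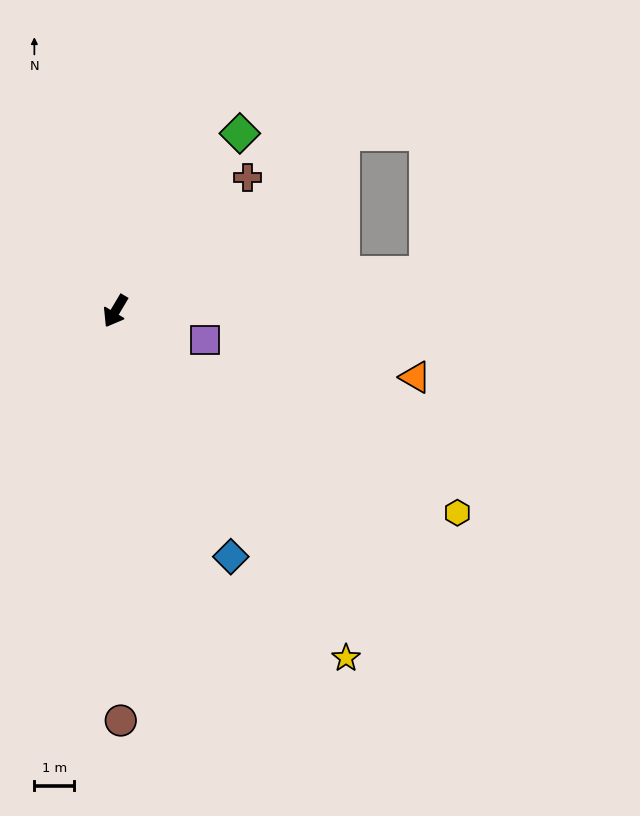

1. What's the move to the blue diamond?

turn left 56°, forward 6.8 m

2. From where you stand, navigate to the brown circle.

turn left 31°, forward 10.2 m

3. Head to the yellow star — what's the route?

turn left 64°, forward 10.4 m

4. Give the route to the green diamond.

turn left 176°, forward 5.4 m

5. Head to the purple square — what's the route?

turn left 103°, forward 2.4 m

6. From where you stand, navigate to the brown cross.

turn left 166°, forward 4.7 m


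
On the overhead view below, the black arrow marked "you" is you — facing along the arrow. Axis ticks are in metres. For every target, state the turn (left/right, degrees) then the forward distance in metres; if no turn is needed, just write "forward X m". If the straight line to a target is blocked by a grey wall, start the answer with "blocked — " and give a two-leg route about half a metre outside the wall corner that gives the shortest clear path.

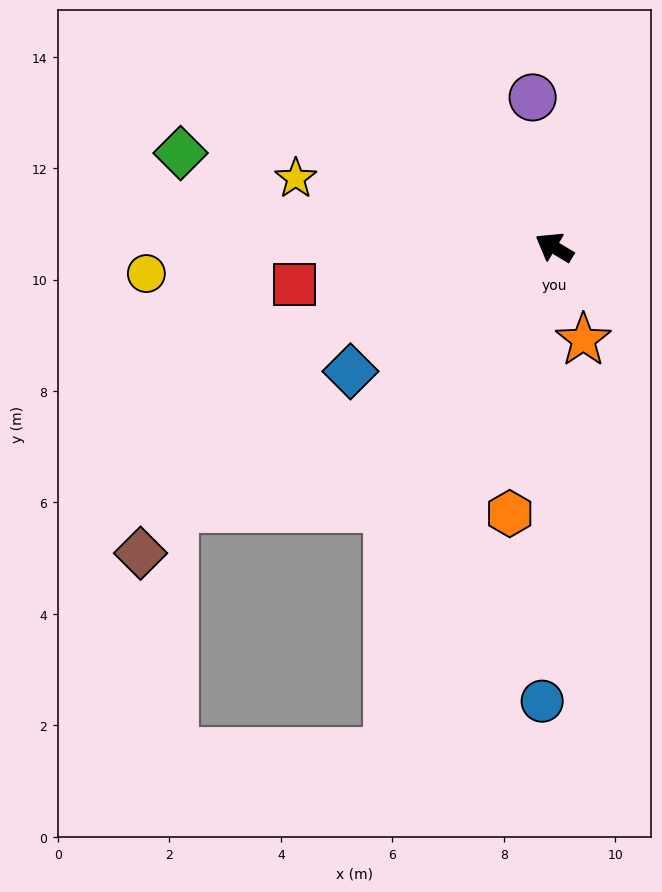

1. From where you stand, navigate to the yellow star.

turn left 16°, forward 4.8 m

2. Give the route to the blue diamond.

turn left 62°, forward 4.3 m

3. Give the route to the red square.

turn left 39°, forward 4.7 m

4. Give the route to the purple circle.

turn right 51°, forward 2.7 m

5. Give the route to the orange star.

turn left 138°, forward 1.7 m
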